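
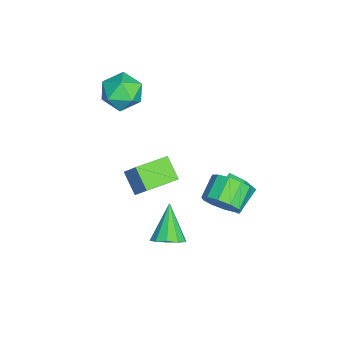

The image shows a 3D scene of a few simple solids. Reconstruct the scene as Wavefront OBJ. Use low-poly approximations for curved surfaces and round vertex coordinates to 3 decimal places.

v 0.532 2.047 -4.154
v -0.653 2.81 -3.316
v 1.053 2.853 -4.151
v -0.132 3.616 -3.313
v 1.332 1.524 -2.547
v 0.147 2.287 -1.709
v 1.853 2.33 -2.544
v 0.668 3.093 -1.706
v -0.352 -2.972 -2.694
v 0.327 -2.305 -1.471
v -1.489 -1.509 -2.861
v -0.81 -0.842 -1.637
v 0.59 -2.338 -3.563
v 1.269 -1.671 -2.339
v -0.547 -0.875 -3.729
v 0.132 -0.208 -2.506
v 3.085 -0.475 -4.434
v 3.591 0.063 -3.902
v 1.575 -0.525 -2.946
v 3.265 0.391 -4.222
v 2.871 0.389 -4.622
v 2.558 0.056 -4.951
v 2.447 -0.479 -5.082
v 2.579 -1.013 -4.965
v 2.905 -1.342 -4.645
v 3.299 -1.339 -4.245
v 3.612 -1.007 -3.916
v 3.724 -0.471 -3.785
v 3.782 2.109 -0.249
v 4.342 2.578 0.448
v 3.218 3.001 1.066
v 2.658 2.531 0.369
v 4.237 2.981 -0.017
v 3.113 3.403 0.6
v 3.958 3.05 -0.572
v 2.834 3.472 0.046
v 3.612 2.759 -1.003
v 2.488 3.182 -0.385
v 3.331 2.221 -1.146
v 2.207 2.643 -0.528
v 3.222 1.639 -0.946
v 2.098 2.062 -0.328
v 3.327 1.237 -0.48
v 2.203 1.659 0.137
v 3.606 1.168 0.074
v 2.482 1.59 0.692
v 3.952 1.458 0.505
v 2.828 1.881 1.123
v 4.233 1.997 0.648
v 3.109 2.419 1.266
v -2.157 -2.272 1.389
v -1.375 -2.609 2.232
v -3.225 -3.851 1.748
v -2.443 -4.188 2.591
v -3.134 -3.225 2.767
v -2.474 -2.249 2.544
v -2.126 -4.211 1.436
v -1.466 -3.235 1.213
v -1.355 -3.808 2.261
v -1.979 -3.198 3.083
v -2.621 -3.262 0.897
v -3.245 -2.652 1.719
f 2 4 1
f 5 2 1
f 1 4 3
f 3 5 1
f 2 8 4
f 6 2 5
f 6 8 2
f 4 8 3
f 7 5 3
f 3 8 7
f 7 6 5
f 8 6 7
f 10 12 9
f 13 10 9
f 9 12 11
f 11 13 9
f 10 16 12
f 14 10 13
f 14 16 10
f 12 16 11
f 15 13 11
f 11 16 15
f 15 14 13
f 16 14 15
f 18 17 20
f 18 20 19
f 20 17 21
f 20 21 19
f 21 17 22
f 21 22 19
f 22 17 23
f 22 23 19
f 23 17 24
f 23 24 19
f 24 17 25
f 24 25 19
f 25 17 26
f 25 26 19
f 26 17 27
f 26 27 19
f 27 17 28
f 27 28 19
f 28 17 18
f 28 18 19
f 30 29 33
f 30 33 31
f 31 33 34
f 31 34 32
f 33 29 35
f 33 35 34
f 34 35 36
f 34 36 32
f 35 29 37
f 35 37 36
f 36 37 38
f 36 38 32
f 37 29 39
f 37 39 38
f 38 39 40
f 38 40 32
f 39 29 41
f 39 41 40
f 40 41 42
f 40 42 32
f 41 29 43
f 41 43 42
f 42 43 44
f 42 44 32
f 43 29 45
f 43 45 44
f 44 45 46
f 44 46 32
f 45 29 47
f 45 47 46
f 46 47 48
f 46 48 32
f 47 29 49
f 47 49 48
f 48 49 50
f 48 50 32
f 49 29 30
f 49 30 50
f 50 30 31
f 50 31 32
f 51 62 56
f 51 56 52
f 51 52 58
f 51 58 61
f 51 61 62
f 52 56 60
f 56 62 55
f 62 61 53
f 61 58 57
f 58 52 59
f 54 60 55
f 54 55 53
f 54 53 57
f 54 57 59
f 54 59 60
f 55 60 56
f 53 55 62
f 57 53 61
f 59 57 58
f 60 59 52



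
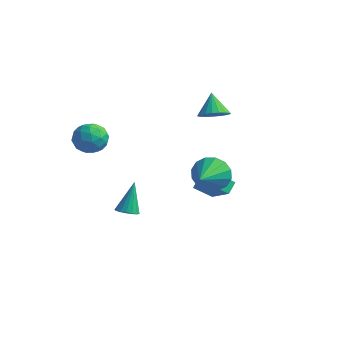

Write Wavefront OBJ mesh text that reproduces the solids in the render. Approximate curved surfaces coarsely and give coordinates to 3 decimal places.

v 1.005 0.922 -2.672
v 0.205 0.367 -2.006
v 0.938 1.58 -2.204
v 0.138 1.024 -1.538
v 2.502 0.216 -1.462
v 1.702 -0.34 -0.796
v 2.435 0.873 -0.994
v 1.635 0.318 -0.328
v 2.574 -1.439 0.899
v 3.06 -0.96 1.697
v 3.106 -3.181 1.621
v 2.551 -1.043 1.871
v 2.049 -1.232 1.784
v 1.688 -1.476 1.46
v 1.564 -1.711 0.986
v 1.711 -1.872 0.488
v 2.089 -1.918 0.1
v 2.597 -1.835 -0.073
v 3.1 -1.646 0.013
v 3.461 -1.401 0.337
v 3.585 -1.167 0.812
v 3.438 -1.005 1.31
v -4.797 -2.597 2.179
v -4.096 -1.887 2.237
v -3.884 -3.413 1.123
v -3.183 -2.703 1.181
v -3.357 -3.299 1.964
v -3.921 -2.795 2.616
v -4.059 -2.505 0.744
v -4.623 -2.001 1.396
v -3.64 -1.831 1.35
v -3.206 -2.322 2.104
v -4.774 -2.978 1.256
v -4.34 -3.469 2.01
v -4.526 -2.17 2.3
v -3.454 -3.13 1.06
v -3.556 -3.48 1.52
v -3.144 -3.063 1.554
v -4.424 -2.704 2.524
v -4.012 -2.287 2.558
v -3.577 -3.117 2.397
v -3.968 -3.013 0.802
v -3.556 -2.596 0.836
v -4.836 -2.237 1.806
v -4.424 -1.82 1.84
v -4.403 -2.183 0.963
v -3.846 -1.72 1.813
v -3.31 -2.2 1.193
v -3.825 -2.084 0.935
v -4.156 -1.787 1.319
v -3.591 -2.009 2.256
v -3.055 -2.488 1.636
v -3.157 -2.838 2.096
v -3.489 -2.542 2.48
v -3.323 -1.976 1.735
v -4.925 -2.812 1.724
v -4.389 -3.291 1.104
v -4.491 -2.758 0.88
v -4.823 -2.462 1.264
v -4.67 -3.1 2.167
v -4.134 -3.58 1.547
v -3.824 -3.513 2.041
v -4.155 -3.216 2.425
v -4.657 -3.324 1.625
v -2.678 -1.42 -4.005
v -2.023 -1.442 -3.922
v -2.862 -0.52 -2.295
v -2.072 -1.168 -4.072
v -2.259 -0.951 -4.206
v -2.542 -0.842 -4.294
v -2.856 -0.865 -4.315
v -3.129 -1.015 -4.266
v -3.299 -1.258 -4.157
v -3.327 -1.538 -4.012
v -3.206 -1.79 -3.866
v -2.964 -1.958 -3.752
v -2.656 -2.002 -3.696
v -2.354 -1.913 -3.71
v -2.125 -1.711 -3.792
v -0.369 2.996 1.937
v 0.376 2.937 2.383
v -0.991 3.644 3.063
v 0.412 3.258 2.219
v 0.313 3.533 2.006
v 0.096 3.715 1.781
v -0.201 3.773 1.583
v -0.528 3.697 1.446
v -0.826 3.499 1.395
v -1.046 3.215 1.437
v -1.149 2.893 1.565
v -1.116 2.589 1.758
v -0.955 2.355 1.982
v -0.692 2.232 2.198
v -0.373 2.241 2.369
v -0.054 2.381 2.465
v 0.211 2.627 2.47
f 2 4 1
f 5 2 1
f 1 4 3
f 3 5 1
f 2 8 4
f 6 2 5
f 6 8 2
f 4 8 3
f 7 5 3
f 3 8 7
f 7 6 5
f 8 6 7
f 10 9 12
f 10 12 11
f 12 9 13
f 12 13 11
f 13 9 14
f 13 14 11
f 14 9 15
f 14 15 11
f 15 9 16
f 15 16 11
f 16 9 17
f 16 17 11
f 17 9 18
f 17 18 11
f 18 9 19
f 18 19 11
f 19 9 20
f 19 20 11
f 20 9 21
f 20 21 11
f 21 9 22
f 21 22 11
f 22 9 10
f 22 10 11
f 23 60 39
f 60 34 63
f 39 63 28
f 60 63 39
f 23 39 35
f 39 28 40
f 35 40 24
f 39 40 35
f 23 35 44
f 35 24 45
f 44 45 30
f 35 45 44
f 23 44 56
f 44 30 59
f 56 59 33
f 44 59 56
f 23 56 60
f 56 33 64
f 60 64 34
f 56 64 60
f 24 40 51
f 40 28 54
f 51 54 32
f 40 54 51
f 28 63 41
f 63 34 62
f 41 62 27
f 63 62 41
f 34 64 61
f 64 33 57
f 61 57 25
f 64 57 61
f 33 59 58
f 59 30 46
f 58 46 29
f 59 46 58
f 30 45 50
f 45 24 47
f 50 47 31
f 45 47 50
f 26 52 38
f 52 32 53
f 38 53 27
f 52 53 38
f 26 38 36
f 38 27 37
f 36 37 25
f 38 37 36
f 26 36 43
f 36 25 42
f 43 42 29
f 36 42 43
f 26 43 48
f 43 29 49
f 48 49 31
f 43 49 48
f 26 48 52
f 48 31 55
f 52 55 32
f 48 55 52
f 27 53 41
f 53 32 54
f 41 54 28
f 53 54 41
f 25 37 61
f 37 27 62
f 61 62 34
f 37 62 61
f 29 42 58
f 42 25 57
f 58 57 33
f 42 57 58
f 31 49 50
f 49 29 46
f 50 46 30
f 49 46 50
f 32 55 51
f 55 31 47
f 51 47 24
f 55 47 51
f 66 65 68
f 66 68 67
f 68 65 69
f 68 69 67
f 69 65 70
f 69 70 67
f 70 65 71
f 70 71 67
f 71 65 72
f 71 72 67
f 72 65 73
f 72 73 67
f 73 65 74
f 73 74 67
f 74 65 75
f 74 75 67
f 75 65 76
f 75 76 67
f 76 65 77
f 76 77 67
f 77 65 78
f 77 78 67
f 78 65 79
f 78 79 67
f 79 65 66
f 79 66 67
f 81 80 83
f 81 83 82
f 83 80 84
f 83 84 82
f 84 80 85
f 84 85 82
f 85 80 86
f 85 86 82
f 86 80 87
f 86 87 82
f 87 80 88
f 87 88 82
f 88 80 89
f 88 89 82
f 89 80 90
f 89 90 82
f 90 80 91
f 90 91 82
f 91 80 92
f 91 92 82
f 92 80 93
f 92 93 82
f 93 80 94
f 93 94 82
f 94 80 95
f 94 95 82
f 95 80 96
f 95 96 82
f 96 80 81
f 96 81 82



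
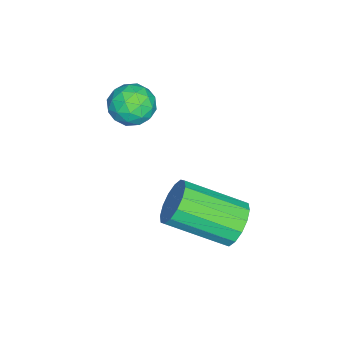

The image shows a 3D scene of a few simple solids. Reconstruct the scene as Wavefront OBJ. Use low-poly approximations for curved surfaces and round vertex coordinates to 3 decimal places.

v 1.519 -1.612 4.429
v 2.217 -1.971 4.158
v 0.803 -2.349 3.562
v 1.501 -2.708 3.291
v 1.222 -2.869 4.056
v 1.664 -2.414 4.592
v 1.356 -1.906 3.128
v 1.798 -1.451 3.664
v 2.116 -2.153 3.353
v 2.033 -2.748 3.927
v 0.987 -1.572 3.793
v 0.904 -2.167 4.367
v 1.931 -1.727 4.369
v 1.089 -2.593 3.351
v 0.925 -2.688 3.801
v 1.335 -2.899 3.641
v 1.606 -1.987 4.625
v 2.016 -2.198 4.465
v 1.431 -2.726 4.406
v 1.004 -2.122 3.255
v 1.414 -2.333 3.095
v 1.685 -1.421 4.079
v 2.095 -1.632 3.919
v 1.589 -1.594 3.314
v 2.282 -2.045 3.737
v 1.861 -2.478 3.228
v 1.776 -2.007 3.132
v 2.036 -1.739 3.447
v 2.233 -2.395 4.074
v 1.812 -2.828 3.565
v 1.648 -2.922 4.015
v 1.908 -2.655 4.33
v 2.174 -2.501 3.602
v 1.208 -1.492 4.155
v 0.787 -1.925 3.646
v 1.112 -1.665 3.39
v 1.372 -1.398 3.705
v 1.159 -1.842 4.492
v 0.738 -2.275 3.983
v 0.984 -2.581 4.273
v 1.244 -2.313 4.588
v 0.846 -1.819 4.118
v 3.483 1.806 0.854
v 4.136 2.149 1.257
v 4.529 0.237 2.248
v 3.877 -0.106 1.846
v 3.795 2.215 1.519
v 4.189 0.302 2.51
v 3.37 2.171 1.603
v 3.764 0.258 2.594
v 2.976 2.029 1.486
v 3.37 0.116 2.477
v 2.718 1.828 1.2
v 3.112 -0.085 2.191
v 2.664 1.621 0.821
v 3.058 -0.292 1.813
v 2.831 1.463 0.452
v 3.224 -0.449 1.443
v 3.171 1.398 0.19
v 3.565 -0.515 1.181
v 3.596 1.442 0.106
v 3.99 -0.471 1.097
v 3.99 1.584 0.223
v 4.384 -0.329 1.214
v 4.248 1.785 0.509
v 4.642 -0.128 1.5
v 4.302 1.992 0.887
v 4.696 0.079 1.879
f 1 38 17
f 38 12 41
f 17 41 6
f 38 41 17
f 1 17 13
f 17 6 18
f 13 18 2
f 17 18 13
f 1 13 22
f 13 2 23
f 22 23 8
f 13 23 22
f 1 22 34
f 22 8 37
f 34 37 11
f 22 37 34
f 1 34 38
f 34 11 42
f 38 42 12
f 34 42 38
f 2 18 29
f 18 6 32
f 29 32 10
f 18 32 29
f 6 41 19
f 41 12 40
f 19 40 5
f 41 40 19
f 12 42 39
f 42 11 35
f 39 35 3
f 42 35 39
f 11 37 36
f 37 8 24
f 36 24 7
f 37 24 36
f 8 23 28
f 23 2 25
f 28 25 9
f 23 25 28
f 4 30 16
f 30 10 31
f 16 31 5
f 30 31 16
f 4 16 14
f 16 5 15
f 14 15 3
f 16 15 14
f 4 14 21
f 14 3 20
f 21 20 7
f 14 20 21
f 4 21 26
f 21 7 27
f 26 27 9
f 21 27 26
f 4 26 30
f 26 9 33
f 30 33 10
f 26 33 30
f 5 31 19
f 31 10 32
f 19 32 6
f 31 32 19
f 3 15 39
f 15 5 40
f 39 40 12
f 15 40 39
f 7 20 36
f 20 3 35
f 36 35 11
f 20 35 36
f 9 27 28
f 27 7 24
f 28 24 8
f 27 24 28
f 10 33 29
f 33 9 25
f 29 25 2
f 33 25 29
f 44 43 47
f 44 47 45
f 45 47 48
f 45 48 46
f 47 43 49
f 47 49 48
f 48 49 50
f 48 50 46
f 49 43 51
f 49 51 50
f 50 51 52
f 50 52 46
f 51 43 53
f 51 53 52
f 52 53 54
f 52 54 46
f 53 43 55
f 53 55 54
f 54 55 56
f 54 56 46
f 55 43 57
f 55 57 56
f 56 57 58
f 56 58 46
f 57 43 59
f 57 59 58
f 58 59 60
f 58 60 46
f 59 43 61
f 59 61 60
f 60 61 62
f 60 62 46
f 61 43 63
f 61 63 62
f 62 63 64
f 62 64 46
f 63 43 65
f 63 65 64
f 64 65 66
f 64 66 46
f 65 43 67
f 65 67 66
f 66 67 68
f 66 68 46
f 67 43 44
f 67 44 68
f 68 44 45
f 68 45 46



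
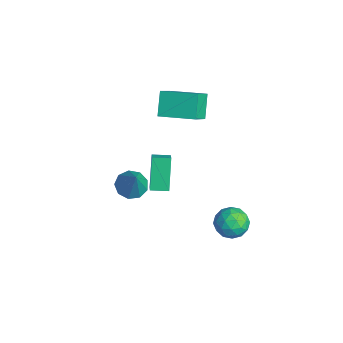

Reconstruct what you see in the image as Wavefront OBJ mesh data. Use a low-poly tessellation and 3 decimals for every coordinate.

v 2.382 1.599 -1.041
v 2.927 1.623 -0.307
v 2.733 0.177 -1.253
v 3.278 0.201 -0.519
v 2.37 0.257 -0.417
v 2.154 1.136 -0.286
v 3.506 0.664 -1.274
v 3.29 1.543 -1.143
v 3.622 1.046 -0.451
v 2.92 0.794 0.079
v 2.74 1.006 -1.639
v 2.038 0.754 -1.109
v 2.624 1.736 -0.655
v 3.036 0.064 -0.905
v 2.503 0.097 -0.845
v 2.823 0.111 -0.413
v 2.169 1.449 -0.643
v 2.49 1.464 -0.211
v 2.162 0.66 -0.277
v 3.17 0.336 -1.349
v 3.491 0.351 -0.917
v 2.837 1.689 -1.147
v 3.157 1.703 -0.715
v 3.498 1.14 -1.283
v 3.353 1.411 -0.308
v 3.559 0.575 -0.433
v 3.693 0.847 -0.877
v 3.566 1.364 -0.8
v 2.94 1.263 0.003
v 3.146 0.427 -0.122
v 2.612 0.459 -0.062
v 2.485 0.976 0.015
v 3.348 0.923 -0.082
v 2.514 1.373 -1.438
v 2.72 0.537 -1.563
v 3.175 0.824 -1.575
v 3.048 1.341 -1.498
v 2.101 1.225 -1.127
v 2.307 0.389 -1.252
v 2.094 0.436 -0.76
v 1.967 0.953 -0.683
v 2.312 0.877 -1.478
v -3.084 -0.914 -0.377
v -2.436 -1.137 0.092
v -2.742 -0.04 -0.433
v -2.095 -0.263 0.036
v -2.105 -1.397 -1.956
v -1.458 -1.62 -1.487
v -1.764 -0.523 -2.012
v -1.116 -0.746 -1.543
v -1.287 -2.627 -0.471
v -0.588 -2.454 -0.884
v -0.333 -2.713 1.111
v -0.834 -1.973 -0.709
v -1.292 -1.798 -0.423
v -1.748 -2.011 -0.159
v -1.988 -2.511 -0.042
v -1.901 -3.066 -0.125
v -1.526 -3.415 -0.37
v -1.04 -3.395 -0.663
v -0.669 -3.016 -0.865
v -3.448 0.058 2.1
v -2.675 -0.743 3.061
v -4.308 0.516 3.174
v -3.535 -0.285 4.134
v -2.265 1.565 2.406
v -1.492 0.764 3.366
v -3.125 2.023 3.479
v -2.352 1.222 4.44
f 1 38 17
f 38 12 41
f 17 41 6
f 38 41 17
f 1 17 13
f 17 6 18
f 13 18 2
f 17 18 13
f 1 13 22
f 13 2 23
f 22 23 8
f 13 23 22
f 1 22 34
f 22 8 37
f 34 37 11
f 22 37 34
f 1 34 38
f 34 11 42
f 38 42 12
f 34 42 38
f 2 18 29
f 18 6 32
f 29 32 10
f 18 32 29
f 6 41 19
f 41 12 40
f 19 40 5
f 41 40 19
f 12 42 39
f 42 11 35
f 39 35 3
f 42 35 39
f 11 37 36
f 37 8 24
f 36 24 7
f 37 24 36
f 8 23 28
f 23 2 25
f 28 25 9
f 23 25 28
f 4 30 16
f 30 10 31
f 16 31 5
f 30 31 16
f 4 16 14
f 16 5 15
f 14 15 3
f 16 15 14
f 4 14 21
f 14 3 20
f 21 20 7
f 14 20 21
f 4 21 26
f 21 7 27
f 26 27 9
f 21 27 26
f 4 26 30
f 26 9 33
f 30 33 10
f 26 33 30
f 5 31 19
f 31 10 32
f 19 32 6
f 31 32 19
f 3 15 39
f 15 5 40
f 39 40 12
f 15 40 39
f 7 20 36
f 20 3 35
f 36 35 11
f 20 35 36
f 9 27 28
f 27 7 24
f 28 24 8
f 27 24 28
f 10 33 29
f 33 9 25
f 29 25 2
f 33 25 29
f 44 46 43
f 47 44 43
f 43 46 45
f 45 47 43
f 44 50 46
f 48 44 47
f 48 50 44
f 46 50 45
f 49 47 45
f 45 50 49
f 49 48 47
f 50 48 49
f 52 51 54
f 52 54 53
f 54 51 55
f 54 55 53
f 55 51 56
f 55 56 53
f 56 51 57
f 56 57 53
f 57 51 58
f 57 58 53
f 58 51 59
f 58 59 53
f 59 51 60
f 59 60 53
f 60 51 61
f 60 61 53
f 61 51 52
f 61 52 53
f 63 65 62
f 66 63 62
f 62 65 64
f 64 66 62
f 63 69 65
f 67 63 66
f 67 69 63
f 65 69 64
f 68 66 64
f 64 69 68
f 68 67 66
f 69 67 68



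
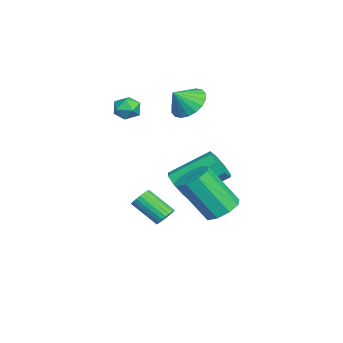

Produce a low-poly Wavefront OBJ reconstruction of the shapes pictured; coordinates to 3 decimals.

v -1.127 -3.026 3.098
v -0.718 -2.536 2.964
v -0.682 -3.604 2.336
v -0.273 -3.114 2.202
v -0.217 -3.442 2.763
v -0.492 -3.085 3.234
v -0.908 -3.055 2.066
v -1.183 -2.698 2.537
v -0.583 -2.554 2.327
v -0.156 -2.793 2.757
v -1.244 -3.347 2.543
v -0.817 -3.586 2.973
v -0.892 -1.02 -1.755
v -0.516 -0.575 -2.304
v -0.852 1.125 -1.153
v -1.228 0.68 -0.605
v -1.118 -0.621 -2.411
v -1.453 1.079 -1.26
v -1.587 -0.901 -2.134
v -1.922 0.799 -0.984
v -1.649 -1.25 -1.636
v -1.984 0.449 -0.485
v -1.268 -1.465 -1.207
v -1.604 0.235 -0.056
v -0.667 -1.419 -1.1
v -1.002 0.281 0.051
v -0.198 -1.139 -1.376
v -0.533 0.561 -0.226
v -0.136 -0.789 -1.875
v -0.471 0.91 -0.724
v 3.258 1.037 -1.006
v 4.052 0.901 -1.091
v 4.036 -0.292 0.661
v 3.242 -0.157 0.746
v 3.969 1.354 -0.783
v 3.953 0.161 0.969
v 3.553 1.659 -0.579
v 3.537 0.465 1.173
v 3 1.672 -0.575
v 2.983 0.479 1.177
v 2.567 1.388 -0.773
v 2.55 0.195 0.979
v 2.457 0.94 -1.079
v 2.441 -0.254 0.672
v 2.723 0.537 -1.352
v 2.706 -0.657 0.4
v 3.239 0.368 -1.462
v 3.222 -0.826 0.29
v 3.764 0.512 -1.359
v 3.747 -0.682 0.393
v -1.808 -0.673 2.577
v -1.006 -0.298 2.416
v -1.372 -1.287 3.323
v -1.16 -0.061 2.701
v -1.442 0.054 2.96
v -1.797 0.025 3.144
v -2.154 -0.142 3.215
v -2.443 -0.414 3.16
v -2.605 -0.738 2.989
v -2.61 -1.049 2.737
v -2.456 -1.286 2.453
v -2.174 -1.401 2.193
v -1.819 -1.372 2.009
v -1.462 -1.205 1.938
v -1.174 -0.933 1.993
v -1.011 -0.609 2.164
v 0.714 -1.382 -2.808
v 1.167 -1.612 -2.857
v 0.719 -2.687 -1.96
v 0.266 -2.458 -1.912
v 1.199 -1.486 -2.69
v 0.751 -2.561 -1.793
v 1.148 -1.342 -2.543
v 0.7 -2.417 -1.646
v 1.021 -1.205 -2.442
v 0.573 -2.28 -1.545
v 0.841 -1.099 -2.404
v 0.393 -2.174 -1.508
v 0.64 -1.041 -2.437
v 0.192 -2.116 -1.54
v 0.451 -1.043 -2.533
v 0.003 -2.118 -1.636
v 0.308 -1.104 -2.677
v -0.14 -2.179 -1.78
v 0.234 -1.212 -2.844
v -0.213 -2.287 -1.947
v 0.244 -1.35 -3.005
v -0.204 -2.426 -2.108
v 0.335 -1.494 -3.131
v -0.113 -2.569 -2.234
v 0.492 -1.618 -3.202
v 0.044 -2.694 -2.305
v 0.687 -1.702 -3.205
v 0.239 -2.777 -2.308
v 0.886 -1.73 -3.139
v 0.438 -2.805 -2.242
v 1.056 -1.698 -3.016
v 0.608 -2.773 -2.119
f 1 12 6
f 1 6 2
f 1 2 8
f 1 8 11
f 1 11 12
f 2 6 10
f 6 12 5
f 12 11 3
f 11 8 7
f 8 2 9
f 4 10 5
f 4 5 3
f 4 3 7
f 4 7 9
f 4 9 10
f 5 10 6
f 3 5 12
f 7 3 11
f 9 7 8
f 10 9 2
f 14 13 17
f 14 17 15
f 15 17 18
f 15 18 16
f 17 13 19
f 17 19 18
f 18 19 20
f 18 20 16
f 19 13 21
f 19 21 20
f 20 21 22
f 20 22 16
f 21 13 23
f 21 23 22
f 22 23 24
f 22 24 16
f 23 13 25
f 23 25 24
f 24 25 26
f 24 26 16
f 25 13 27
f 25 27 26
f 26 27 28
f 26 28 16
f 27 13 29
f 27 29 28
f 28 29 30
f 28 30 16
f 29 13 14
f 29 14 30
f 30 14 15
f 30 15 16
f 32 31 35
f 32 35 33
f 33 35 36
f 33 36 34
f 35 31 37
f 35 37 36
f 36 37 38
f 36 38 34
f 37 31 39
f 37 39 38
f 38 39 40
f 38 40 34
f 39 31 41
f 39 41 40
f 40 41 42
f 40 42 34
f 41 31 43
f 41 43 42
f 42 43 44
f 42 44 34
f 43 31 45
f 43 45 44
f 44 45 46
f 44 46 34
f 45 31 47
f 45 47 46
f 46 47 48
f 46 48 34
f 47 31 49
f 47 49 48
f 48 49 50
f 48 50 34
f 49 31 32
f 49 32 50
f 50 32 33
f 50 33 34
f 52 51 54
f 52 54 53
f 54 51 55
f 54 55 53
f 55 51 56
f 55 56 53
f 56 51 57
f 56 57 53
f 57 51 58
f 57 58 53
f 58 51 59
f 58 59 53
f 59 51 60
f 59 60 53
f 60 51 61
f 60 61 53
f 61 51 62
f 61 62 53
f 62 51 63
f 62 63 53
f 63 51 64
f 63 64 53
f 64 51 65
f 64 65 53
f 65 51 66
f 65 66 53
f 66 51 52
f 66 52 53
f 68 67 71
f 68 71 69
f 69 71 72
f 69 72 70
f 71 67 73
f 71 73 72
f 72 73 74
f 72 74 70
f 73 67 75
f 73 75 74
f 74 75 76
f 74 76 70
f 75 67 77
f 75 77 76
f 76 77 78
f 76 78 70
f 77 67 79
f 77 79 78
f 78 79 80
f 78 80 70
f 79 67 81
f 79 81 80
f 80 81 82
f 80 82 70
f 81 67 83
f 81 83 82
f 82 83 84
f 82 84 70
f 83 67 85
f 83 85 84
f 84 85 86
f 84 86 70
f 85 67 87
f 85 87 86
f 86 87 88
f 86 88 70
f 87 67 89
f 87 89 88
f 88 89 90
f 88 90 70
f 89 67 91
f 89 91 90
f 90 91 92
f 90 92 70
f 91 67 93
f 91 93 92
f 92 93 94
f 92 94 70
f 93 67 95
f 93 95 94
f 94 95 96
f 94 96 70
f 95 67 97
f 95 97 96
f 96 97 98
f 96 98 70
f 97 67 68
f 97 68 98
f 98 68 69
f 98 69 70



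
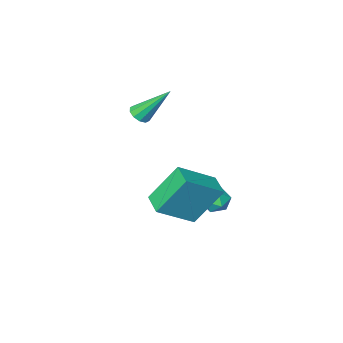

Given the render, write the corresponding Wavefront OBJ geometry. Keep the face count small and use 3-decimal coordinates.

v -0.948 -3.607 0.544
v -0.454 -3.608 0.847
v -1.972 -2.633 2.216
v -0.468 -3.303 0.66
v -0.666 -3.113 0.428
v -0.972 -3.113 0.241
v -1.268 -3.301 0.169
v -1.443 -3.606 0.24
v -1.428 -3.912 0.427
v -1.23 -4.101 0.659
v -0.924 -4.101 0.846
v -0.628 -3.913 0.918
v -3.534 0.056 -3.745
v -2.936 -0.048 -3.293
v -3.024 -0.672 -4.587
v -2.426 -0.776 -4.135
v -3.098 -1.07 -3.948
v -3.414 -0.62 -3.427
v -2.546 -0.1 -4.453
v -2.862 0.35 -3.932
v -2.326 -0.145 -3.73
v -2.667 -0.744 -3.418
v -3.293 0.024 -4.462
v -3.634 -0.575 -4.15
v -0.328 1.546 -2.403
v -1.456 2.078 -0.59
v -0.088 2.656 -2.579
v -1.216 3.188 -0.766
v 1.396 1.352 -1.274
v 0.268 1.884 0.539
v 1.636 2.462 -1.45
v 0.508 2.994 0.363
f 2 1 4
f 2 4 3
f 4 1 5
f 4 5 3
f 5 1 6
f 5 6 3
f 6 1 7
f 6 7 3
f 7 1 8
f 7 8 3
f 8 1 9
f 8 9 3
f 9 1 10
f 9 10 3
f 10 1 11
f 10 11 3
f 11 1 12
f 11 12 3
f 12 1 2
f 12 2 3
f 13 24 18
f 13 18 14
f 13 14 20
f 13 20 23
f 13 23 24
f 14 18 22
f 18 24 17
f 24 23 15
f 23 20 19
f 20 14 21
f 16 22 17
f 16 17 15
f 16 15 19
f 16 19 21
f 16 21 22
f 17 22 18
f 15 17 24
f 19 15 23
f 21 19 20
f 22 21 14
f 26 28 25
f 29 26 25
f 25 28 27
f 27 29 25
f 26 32 28
f 30 26 29
f 30 32 26
f 28 32 27
f 31 29 27
f 27 32 31
f 31 30 29
f 32 30 31



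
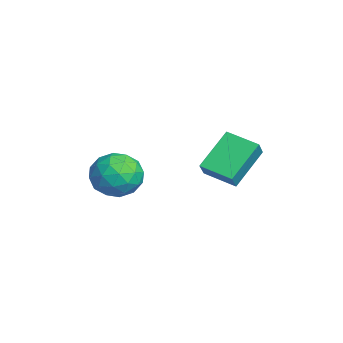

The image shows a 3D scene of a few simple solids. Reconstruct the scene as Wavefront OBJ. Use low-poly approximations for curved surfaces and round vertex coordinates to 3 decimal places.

v -0.95 0.776 -0.531
v -0.035 0.784 -0.013
v -0.465 -0.624 -1.367
v 0.45 -0.616 -0.849
v -0.442 -0.836 -0.337
v -0.742 0.03 0.179
v 0.242 0.13 -1.559
v -0.058 0.996 -1.043
v 0.702 0.384 -0.649
v 0.279 -0.213 0.107
v -0.779 0.373 -1.487
v -1.202 -0.224 -0.731
v -0.535 0.903 -0.199
v 0.035 -0.743 -1.181
v -0.49 -0.872 -0.881
v 0.048 -0.868 -0.576
v -0.95 0.46 -0.086
v -0.412 0.464 0.219
v -0.652 -0.488 0.028
v -0.088 -0.304 -1.599
v 0.45 -0.3 -1.294
v -0.548 1.028 -0.804
v -0.01 1.032 -0.499
v 0.152 0.648 -1.408
v 0.436 0.673 -0.268
v 0.721 -0.15 -0.759
v 0.598 0.289 -1.177
v 0.422 0.797 -0.873
v 0.187 0.322 0.176
v 0.472 -0.501 -0.315
v -0.052 -0.63 -0.014
v -0.228 -0.122 0.289
v 0.62 0.087 -0.197
v -0.972 0.661 -1.065
v -0.687 -0.162 -1.556
v -0.272 0.282 -1.669
v -0.448 0.79 -1.366
v -1.221 0.31 -0.621
v -0.936 -0.513 -1.112
v -0.922 -0.637 -0.507
v -1.098 -0.129 -0.203
v -1.12 0.073 -1.183
v 2.313 2.656 0.883
v 1.415 3.73 2.03
v 1.752 2.895 0.221
v 0.854 3.969 1.368
v 3.106 3.651 0.572
v 2.208 4.725 1.719
v 2.545 3.89 -0.09
v 1.647 4.964 1.057
f 1 38 17
f 38 12 41
f 17 41 6
f 38 41 17
f 1 17 13
f 17 6 18
f 13 18 2
f 17 18 13
f 1 13 22
f 13 2 23
f 22 23 8
f 13 23 22
f 1 22 34
f 22 8 37
f 34 37 11
f 22 37 34
f 1 34 38
f 34 11 42
f 38 42 12
f 34 42 38
f 2 18 29
f 18 6 32
f 29 32 10
f 18 32 29
f 6 41 19
f 41 12 40
f 19 40 5
f 41 40 19
f 12 42 39
f 42 11 35
f 39 35 3
f 42 35 39
f 11 37 36
f 37 8 24
f 36 24 7
f 37 24 36
f 8 23 28
f 23 2 25
f 28 25 9
f 23 25 28
f 4 30 16
f 30 10 31
f 16 31 5
f 30 31 16
f 4 16 14
f 16 5 15
f 14 15 3
f 16 15 14
f 4 14 21
f 14 3 20
f 21 20 7
f 14 20 21
f 4 21 26
f 21 7 27
f 26 27 9
f 21 27 26
f 4 26 30
f 26 9 33
f 30 33 10
f 26 33 30
f 5 31 19
f 31 10 32
f 19 32 6
f 31 32 19
f 3 15 39
f 15 5 40
f 39 40 12
f 15 40 39
f 7 20 36
f 20 3 35
f 36 35 11
f 20 35 36
f 9 27 28
f 27 7 24
f 28 24 8
f 27 24 28
f 10 33 29
f 33 9 25
f 29 25 2
f 33 25 29
f 44 46 43
f 47 44 43
f 43 46 45
f 45 47 43
f 44 50 46
f 48 44 47
f 48 50 44
f 46 50 45
f 49 47 45
f 45 50 49
f 49 48 47
f 50 48 49



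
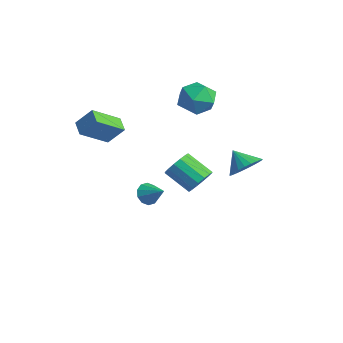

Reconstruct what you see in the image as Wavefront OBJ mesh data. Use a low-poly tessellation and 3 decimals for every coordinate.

v -1.56 2.981 3.85
v -0.589 2.228 3.619
v -2.831 1.432 3.561
v -1.86 0.679 3.33
v -2.047 1.121 4.485
v -1.261 2.079 4.664
v -2.159 1.581 2.516
v -1.373 2.539 2.695
v -0.959 1.362 2.795
v -0.889 1.078 4.011
v -2.531 2.582 3.169
v -2.461 2.298 4.385
v -3.754 -4.598 2.529
v -3.139 -3.885 3.592
v -3.77 -2.874 1.383
v -3.155 -2.161 2.446
v -2.825 -4.839 2.154
v -2.21 -4.126 3.217
v -2.841 -3.115 1.008
v -2.226 -2.402 2.071
v 4.415 1.082 1.427
v 5.139 0.912 2.125
v 3.485 0.838 2.333
v 5.079 1.303 2.169
v 4.918 1.66 2.1
v 4.681 1.929 1.929
v 4.403 2.07 1.681
v 4.126 2.06 1.395
v 3.894 1.901 1.114
v 3.741 1.617 0.88
v 3.69 1.252 0.73
v 3.75 0.861 0.686
v 3.911 0.504 0.755
v 4.148 0.235 0.926
v 4.427 0.094 1.174
v 4.703 0.104 1.46
v 4.935 0.263 1.741
v 5.088 0.547 1.975
v -0.876 1.595 -2.588
v -0.394 0.777 -2.555
v -1.743 0.027 -1.499
v -2.224 0.845 -1.532
v -0.234 1.034 -2.168
v -1.583 0.284 -1.111
v -0.246 1.442 -1.893
v -1.595 0.692 -0.837
v -0.427 1.891 -1.805
v -1.775 1.141 -0.749
v -0.728 2.261 -1.927
v -2.076 1.51 -0.87
v -1.068 2.452 -2.225
v -2.417 1.701 -1.169
v -1.357 2.413 -2.621
v -2.706 1.663 -1.565
v -1.517 2.156 -3.009
v -2.866 1.406 -1.952
v -1.505 1.748 -3.283
v -2.854 0.998 -2.227
v -1.325 1.299 -3.371
v -2.673 0.549 -2.315
v -1.024 0.93 -3.25
v -2.372 0.179 -2.193
v -0.683 0.739 -2.951
v -2.032 -0.012 -1.895
v -2.477 -0.852 -3.631
v -2.032 -1.078 -4.23
v -1.303 -0.508 -2.889
v -2.133 -0.61 -4.287
v -2.365 -0.234 -4.094
v -2.64 -0.095 -3.723
v -2.853 -0.244 -3.317
v -2.922 -0.626 -3.031
v -2.821 -1.094 -2.974
v -2.589 -1.469 -3.167
v -2.314 -1.609 -3.538
v -2.101 -1.459 -3.944
f 1 12 6
f 1 6 2
f 1 2 8
f 1 8 11
f 1 11 12
f 2 6 10
f 6 12 5
f 12 11 3
f 11 8 7
f 8 2 9
f 4 10 5
f 4 5 3
f 4 3 7
f 4 7 9
f 4 9 10
f 5 10 6
f 3 5 12
f 7 3 11
f 9 7 8
f 10 9 2
f 14 16 13
f 17 14 13
f 13 16 15
f 15 17 13
f 14 20 16
f 18 14 17
f 18 20 14
f 16 20 15
f 19 17 15
f 15 20 19
f 19 18 17
f 20 18 19
f 22 21 24
f 22 24 23
f 24 21 25
f 24 25 23
f 25 21 26
f 25 26 23
f 26 21 27
f 26 27 23
f 27 21 28
f 27 28 23
f 28 21 29
f 28 29 23
f 29 21 30
f 29 30 23
f 30 21 31
f 30 31 23
f 31 21 32
f 31 32 23
f 32 21 33
f 32 33 23
f 33 21 34
f 33 34 23
f 34 21 35
f 34 35 23
f 35 21 36
f 35 36 23
f 36 21 37
f 36 37 23
f 37 21 38
f 37 38 23
f 38 21 22
f 38 22 23
f 40 39 43
f 40 43 41
f 41 43 44
f 41 44 42
f 43 39 45
f 43 45 44
f 44 45 46
f 44 46 42
f 45 39 47
f 45 47 46
f 46 47 48
f 46 48 42
f 47 39 49
f 47 49 48
f 48 49 50
f 48 50 42
f 49 39 51
f 49 51 50
f 50 51 52
f 50 52 42
f 51 39 53
f 51 53 52
f 52 53 54
f 52 54 42
f 53 39 55
f 53 55 54
f 54 55 56
f 54 56 42
f 55 39 57
f 55 57 56
f 56 57 58
f 56 58 42
f 57 39 59
f 57 59 58
f 58 59 60
f 58 60 42
f 59 39 61
f 59 61 60
f 60 61 62
f 60 62 42
f 61 39 63
f 61 63 62
f 62 63 64
f 62 64 42
f 63 39 40
f 63 40 64
f 64 40 41
f 64 41 42
f 66 65 68
f 66 68 67
f 68 65 69
f 68 69 67
f 69 65 70
f 69 70 67
f 70 65 71
f 70 71 67
f 71 65 72
f 71 72 67
f 72 65 73
f 72 73 67
f 73 65 74
f 73 74 67
f 74 65 75
f 74 75 67
f 75 65 76
f 75 76 67
f 76 65 66
f 76 66 67



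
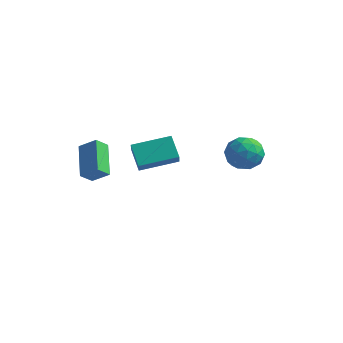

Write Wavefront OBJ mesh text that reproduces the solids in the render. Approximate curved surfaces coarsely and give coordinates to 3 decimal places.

v 2.57 1.574 -0.68
v 3.131 2.169 -1.358
v 4.029 0.971 -0.002
v 4.59 1.566 -0.68
v 4.033 2.028 0.098
v 3.132 2.401 -0.321
v 4.028 0.739 -1.039
v 3.127 1.112 -1.458
v 4.032 1.653 -1.579
v 4.035 2.45 -0.877
v 3.125 0.69 -0.483
v 3.128 1.487 0.219
v 2.722 1.925 -1.078
v 4.438 1.215 -0.282
v 4.111 1.487 0.175
v 4.44 1.837 -0.223
v 2.723 2.061 -0.469
v 3.052 2.411 -0.868
v 3.583 2.328 -0.012
v 4.108 0.729 -0.492
v 4.437 1.079 -0.891
v 2.72 1.303 -1.137
v 3.049 1.653 -1.535
v 3.577 0.812 -1.348
v 3.582 1.971 -1.607
v 4.439 1.616 -1.208
v 4.109 1.13 -1.419
v 3.579 1.35 -1.666
v 3.584 2.439 -1.194
v 4.441 2.085 -0.796
v 4.114 2.356 -0.339
v 3.584 2.576 -0.585
v 4.113 2.136 -1.324
v 2.719 1.055 -0.564
v 3.576 0.701 -0.166
v 3.576 0.564 -0.775
v 3.046 0.784 -1.021
v 2.721 1.524 -0.152
v 3.578 1.169 0.247
v 3.581 1.79 0.306
v 3.051 2.01 0.059
v 3.047 1.004 -0.036
v -3.163 -1.8 -0.669
v -3.485 -2.391 -0.071
v -2.267 -1.644 -0.034
v -2.588 -2.235 0.564
v -2.212 -3.305 -1.644
v -2.533 -3.896 -1.046
v -1.315 -3.149 -1.009
v -1.637 -3.74 -0.411
v -2.754 2.26 -4.282
v -2.438 1.657 -3.497
v -3.611 3.006 -3.365
v -3.294 2.402 -2.579
v -1.126 3.638 -3.881
v -0.809 3.034 -3.095
v -1.982 4.383 -2.963
v -1.666 3.78 -2.178
f 1 38 17
f 38 12 41
f 17 41 6
f 38 41 17
f 1 17 13
f 17 6 18
f 13 18 2
f 17 18 13
f 1 13 22
f 13 2 23
f 22 23 8
f 13 23 22
f 1 22 34
f 22 8 37
f 34 37 11
f 22 37 34
f 1 34 38
f 34 11 42
f 38 42 12
f 34 42 38
f 2 18 29
f 18 6 32
f 29 32 10
f 18 32 29
f 6 41 19
f 41 12 40
f 19 40 5
f 41 40 19
f 12 42 39
f 42 11 35
f 39 35 3
f 42 35 39
f 11 37 36
f 37 8 24
f 36 24 7
f 37 24 36
f 8 23 28
f 23 2 25
f 28 25 9
f 23 25 28
f 4 30 16
f 30 10 31
f 16 31 5
f 30 31 16
f 4 16 14
f 16 5 15
f 14 15 3
f 16 15 14
f 4 14 21
f 14 3 20
f 21 20 7
f 14 20 21
f 4 21 26
f 21 7 27
f 26 27 9
f 21 27 26
f 4 26 30
f 26 9 33
f 30 33 10
f 26 33 30
f 5 31 19
f 31 10 32
f 19 32 6
f 31 32 19
f 3 15 39
f 15 5 40
f 39 40 12
f 15 40 39
f 7 20 36
f 20 3 35
f 36 35 11
f 20 35 36
f 9 27 28
f 27 7 24
f 28 24 8
f 27 24 28
f 10 33 29
f 33 9 25
f 29 25 2
f 33 25 29
f 44 46 43
f 47 44 43
f 43 46 45
f 45 47 43
f 44 50 46
f 48 44 47
f 48 50 44
f 46 50 45
f 49 47 45
f 45 50 49
f 49 48 47
f 50 48 49
f 52 54 51
f 55 52 51
f 51 54 53
f 53 55 51
f 52 58 54
f 56 52 55
f 56 58 52
f 54 58 53
f 57 55 53
f 53 58 57
f 57 56 55
f 58 56 57



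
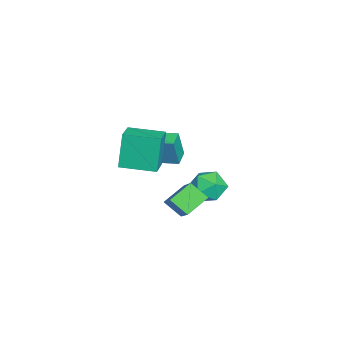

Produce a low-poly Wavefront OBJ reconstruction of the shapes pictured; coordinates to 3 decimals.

v 0.267 -0.146 1.261
v -0.23 -0.007 2.975
v 0.415 1.495 1.171
v -0.082 1.634 2.885
v 1.462 -0.234 1.615
v 0.965 -0.095 3.329
v 1.61 1.407 1.525
v 1.113 1.546 3.239
v -4.133 3.55 -2.418
v -3.788 4.109 -3.142
v -3.752 2.251 -3.238
v -3.407 2.81 -3.962
v -2.937 2.775 -3.105
v -3.173 3.577 -2.598
v -4.367 2.783 -3.782
v -4.603 3.585 -3.275
v -3.932 3.634 -3.985
v -3.048 3.63 -3.567
v -4.492 2.73 -2.813
v -3.608 2.726 -2.395
v -1.096 1.432 -2.4
v -1.832 2.261 -1.781
v -0.753 2.222 -3.051
v -1.489 3.051 -2.432
v 0.509 1.849 -1.048
v -0.227 2.678 -0.429
v 0.852 2.639 -1.699
v 0.116 3.468 -1.08
v -3.049 0.535 -0.473
v -2.848 0.305 0.955
v -2.706 2.186 -0.256
v -2.506 1.956 1.172
v -2.234 0.384 -0.612
v -2.034 0.154 0.816
v -1.892 2.035 -0.395
v -1.691 1.805 1.033
f 2 4 1
f 5 2 1
f 1 4 3
f 3 5 1
f 2 8 4
f 6 2 5
f 6 8 2
f 4 8 3
f 7 5 3
f 3 8 7
f 7 6 5
f 8 6 7
f 9 20 14
f 9 14 10
f 9 10 16
f 9 16 19
f 9 19 20
f 10 14 18
f 14 20 13
f 20 19 11
f 19 16 15
f 16 10 17
f 12 18 13
f 12 13 11
f 12 11 15
f 12 15 17
f 12 17 18
f 13 18 14
f 11 13 20
f 15 11 19
f 17 15 16
f 18 17 10
f 22 24 21
f 25 22 21
f 21 24 23
f 23 25 21
f 22 28 24
f 26 22 25
f 26 28 22
f 24 28 23
f 27 25 23
f 23 28 27
f 27 26 25
f 28 26 27
f 30 32 29
f 33 30 29
f 29 32 31
f 31 33 29
f 30 36 32
f 34 30 33
f 34 36 30
f 32 36 31
f 35 33 31
f 31 36 35
f 35 34 33
f 36 34 35



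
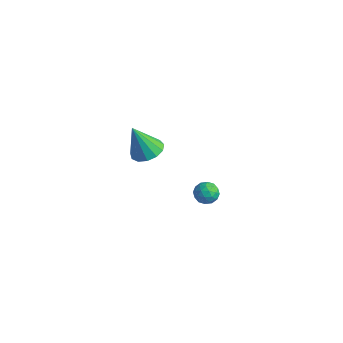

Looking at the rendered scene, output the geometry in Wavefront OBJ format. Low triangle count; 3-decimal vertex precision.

v 3.422 1.289 0.179
v 3.703 1.524 -0.435
v 3.857 0.236 -0.025
v 4.138 0.471 -0.639
v 4.4 0.702 -0.015
v 4.131 1.352 0.111
v 3.429 0.408 -0.571
v 3.16 1.058 -0.445
v 3.707 0.979 -0.899
v 4.307 1.161 -0.555
v 3.253 0.599 0.095
v 3.853 0.781 0.439
v 3.524 1.499 -0.11
v 4.036 0.261 -0.35
v 4.19 0.397 0.017
v 4.355 0.535 -0.344
v 3.776 1.398 0.211
v 3.941 1.536 -0.15
v 4.351 1.053 0.097
v 3.619 0.224 -0.31
v 3.784 0.362 -0.671
v 3.205 1.225 -0.116
v 3.37 1.363 -0.477
v 3.209 0.707 -0.557
v 3.692 1.317 -0.744
v 3.948 0.698 -0.863
v 3.531 0.661 -0.824
v 3.373 1.043 -0.75
v 4.044 1.424 -0.542
v 4.3 0.805 -0.661
v 4.454 0.94 -0.294
v 4.296 1.323 -0.22
v 4.047 1.104 -0.814
v 3.26 0.955 0.201
v 3.516 0.336 0.082
v 3.264 0.437 -0.24
v 3.106 0.82 -0.166
v 3.612 1.062 0.403
v 3.868 0.443 0.284
v 4.187 0.717 0.29
v 4.029 1.099 0.364
v 3.513 0.656 0.354
v -3.446 3.034 -2.826
v -2.962 3.835 -2.446
v -3.934 2.386 -0.834
v -3.502 3.997 -2.526
v -4.024 3.852 -2.701
v -4.362 3.448 -2.916
v -4.41 2.912 -3.102
v -4.151 2.415 -3.2
v -3.668 2.114 -3.179
v -3.115 2.105 -3.046
v -2.667 2.391 -2.843
v -2.466 2.881 -2.635
v -2.576 3.419 -2.487
f 1 38 17
f 38 12 41
f 17 41 6
f 38 41 17
f 1 17 13
f 17 6 18
f 13 18 2
f 17 18 13
f 1 13 22
f 13 2 23
f 22 23 8
f 13 23 22
f 1 22 34
f 22 8 37
f 34 37 11
f 22 37 34
f 1 34 38
f 34 11 42
f 38 42 12
f 34 42 38
f 2 18 29
f 18 6 32
f 29 32 10
f 18 32 29
f 6 41 19
f 41 12 40
f 19 40 5
f 41 40 19
f 12 42 39
f 42 11 35
f 39 35 3
f 42 35 39
f 11 37 36
f 37 8 24
f 36 24 7
f 37 24 36
f 8 23 28
f 23 2 25
f 28 25 9
f 23 25 28
f 4 30 16
f 30 10 31
f 16 31 5
f 30 31 16
f 4 16 14
f 16 5 15
f 14 15 3
f 16 15 14
f 4 14 21
f 14 3 20
f 21 20 7
f 14 20 21
f 4 21 26
f 21 7 27
f 26 27 9
f 21 27 26
f 4 26 30
f 26 9 33
f 30 33 10
f 26 33 30
f 5 31 19
f 31 10 32
f 19 32 6
f 31 32 19
f 3 15 39
f 15 5 40
f 39 40 12
f 15 40 39
f 7 20 36
f 20 3 35
f 36 35 11
f 20 35 36
f 9 27 28
f 27 7 24
f 28 24 8
f 27 24 28
f 10 33 29
f 33 9 25
f 29 25 2
f 33 25 29
f 44 43 46
f 44 46 45
f 46 43 47
f 46 47 45
f 47 43 48
f 47 48 45
f 48 43 49
f 48 49 45
f 49 43 50
f 49 50 45
f 50 43 51
f 50 51 45
f 51 43 52
f 51 52 45
f 52 43 53
f 52 53 45
f 53 43 54
f 53 54 45
f 54 43 55
f 54 55 45
f 55 43 44
f 55 44 45



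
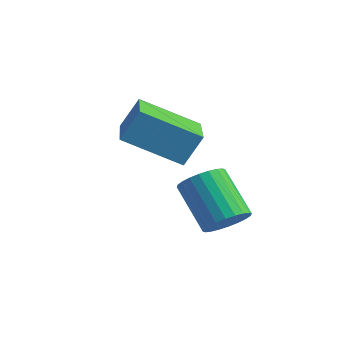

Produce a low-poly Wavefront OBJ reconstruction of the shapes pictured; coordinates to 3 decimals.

v -2.787 1.561 3.007
v -2.522 2.128 4.077
v -1.355 2.804 1.993
v -1.09 3.371 3.064
v -1.25 0.109 3.396
v -0.985 0.676 4.467
v 0.182 1.352 2.383
v 0.447 1.919 3.453
v 1.166 2.225 -0.013
v 1.562 1.724 0.485
v 0.21 1.973 1.811
v -0.186 2.475 1.313
v 1.69 2.002 0.563
v 0.338 2.251 1.889
v 1.738 2.314 0.554
v 0.386 2.563 1.88
v 1.699 2.613 0.458
v 0.347 2.862 1.784
v 1.579 2.852 0.291
v 0.227 3.102 1.616
v 1.396 2.997 0.077
v 0.044 3.246 1.403
v 1.179 3.023 -0.15
v -0.174 3.273 1.175
v 0.959 2.929 -0.357
v -0.393 3.178 0.969
v 0.77 2.727 -0.511
v -0.582 2.976 0.815
v 0.642 2.449 -0.589
v -0.71 2.698 0.737
v 0.594 2.137 -0.58
v -0.758 2.386 0.746
v 0.633 1.838 -0.484
v -0.719 2.087 0.842
v 0.753 1.598 -0.316
v -0.599 1.848 1.009
v 0.936 1.454 -0.103
v -0.416 1.703 1.223
v 1.154 1.427 0.125
v -0.199 1.677 1.45
v 1.373 1.522 0.331
v 0.021 1.771 1.657
f 2 4 1
f 5 2 1
f 1 4 3
f 3 5 1
f 2 8 4
f 6 2 5
f 6 8 2
f 4 8 3
f 7 5 3
f 3 8 7
f 7 6 5
f 8 6 7
f 10 9 13
f 10 13 11
f 11 13 14
f 11 14 12
f 13 9 15
f 13 15 14
f 14 15 16
f 14 16 12
f 15 9 17
f 15 17 16
f 16 17 18
f 16 18 12
f 17 9 19
f 17 19 18
f 18 19 20
f 18 20 12
f 19 9 21
f 19 21 20
f 20 21 22
f 20 22 12
f 21 9 23
f 21 23 22
f 22 23 24
f 22 24 12
f 23 9 25
f 23 25 24
f 24 25 26
f 24 26 12
f 25 9 27
f 25 27 26
f 26 27 28
f 26 28 12
f 27 9 29
f 27 29 28
f 28 29 30
f 28 30 12
f 29 9 31
f 29 31 30
f 30 31 32
f 30 32 12
f 31 9 33
f 31 33 32
f 32 33 34
f 32 34 12
f 33 9 35
f 33 35 34
f 34 35 36
f 34 36 12
f 35 9 37
f 35 37 36
f 36 37 38
f 36 38 12
f 37 9 39
f 37 39 38
f 38 39 40
f 38 40 12
f 39 9 41
f 39 41 40
f 40 41 42
f 40 42 12
f 41 9 10
f 41 10 42
f 42 10 11
f 42 11 12



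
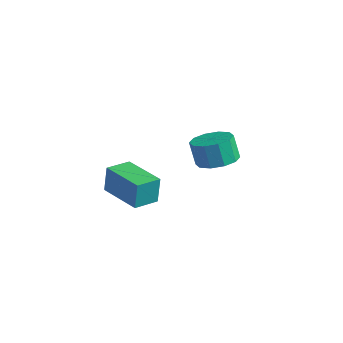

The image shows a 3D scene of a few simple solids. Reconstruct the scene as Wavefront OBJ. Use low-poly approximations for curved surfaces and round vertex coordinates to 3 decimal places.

v -2.073 -3.801 -0.528
v -2.076 -3.634 0.842
v -2 -2.543 -0.681
v -2.003 -2.376 0.689
v 0.083 -3.924 -0.509
v 0.08 -3.757 0.861
v 0.156 -2.666 -0.662
v 0.153 -2.499 0.708
v -1.463 2.575 -1.339
v -0.781 3.337 -1.102
v -1.215 3.327 0.176
v -1.897 2.565 -0.061
v -1.337 3.616 -1.288
v -1.771 3.606 -0.01
v -1.94 3.497 -1.494
v -2.374 3.487 -0.216
v -2.362 3.026 -1.641
v -2.796 3.016 -0.363
v -2.44 2.383 -1.672
v -2.874 2.373 -0.394
v -2.145 1.813 -1.576
v -2.579 1.803 -0.298
v -1.589 1.534 -1.39
v -2.023 1.524 -0.112
v -0.986 1.653 -1.184
v -1.42 1.643 0.094
v -0.564 2.124 -1.037
v -0.998 2.114 0.241
v -0.486 2.767 -1.006
v -0.92 2.757 0.272
f 2 4 1
f 5 2 1
f 1 4 3
f 3 5 1
f 2 8 4
f 6 2 5
f 6 8 2
f 4 8 3
f 7 5 3
f 3 8 7
f 7 6 5
f 8 6 7
f 10 9 13
f 10 13 11
f 11 13 14
f 11 14 12
f 13 9 15
f 13 15 14
f 14 15 16
f 14 16 12
f 15 9 17
f 15 17 16
f 16 17 18
f 16 18 12
f 17 9 19
f 17 19 18
f 18 19 20
f 18 20 12
f 19 9 21
f 19 21 20
f 20 21 22
f 20 22 12
f 21 9 23
f 21 23 22
f 22 23 24
f 22 24 12
f 23 9 25
f 23 25 24
f 24 25 26
f 24 26 12
f 25 9 27
f 25 27 26
f 26 27 28
f 26 28 12
f 27 9 29
f 27 29 28
f 28 29 30
f 28 30 12
f 29 9 10
f 29 10 30
f 30 10 11
f 30 11 12



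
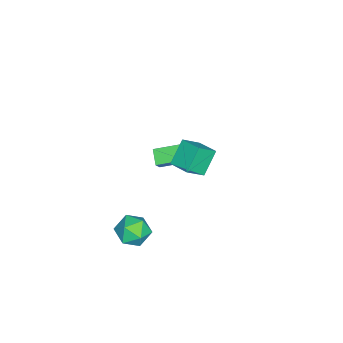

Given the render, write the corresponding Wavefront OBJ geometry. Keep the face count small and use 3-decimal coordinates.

v -0.278 -0.135 3.643
v 0.496 -0.799 4.496
v 0.341 0.9 3.886
v 1.116 0.235 4.739
v 0.704 -0.455 2.501
v 1.479 -1.12 3.354
v 1.324 0.579 2.744
v 2.098 -0.085 3.597
v -3.549 -3.275 -2.809
v -4.33 -3.677 -2.271
v -3.979 -1.791 -2.324
v -4.76 -2.192 -1.786
v -3.06 -3.348 -2.154
v -3.841 -3.749 -1.616
v -3.49 -1.863 -1.669
v -4.271 -2.265 -1.131
v 2.645 -1.719 -1.532
v 3.323 -2.165 -2.167
v 2.417 -3.175 -0.753
v 3.095 -3.621 -1.388
v 3.417 -2.933 -0.691
v 3.558 -2.034 -1.173
v 2.182 -3.306 -1.747
v 2.323 -2.407 -2.229
v 3.037 -3.146 -2.3
v 3.8 -2.916 -1.647
v 1.94 -2.424 -1.273
v 2.703 -2.194 -0.62
f 2 4 1
f 5 2 1
f 1 4 3
f 3 5 1
f 2 8 4
f 6 2 5
f 6 8 2
f 4 8 3
f 7 5 3
f 3 8 7
f 7 6 5
f 8 6 7
f 10 12 9
f 13 10 9
f 9 12 11
f 11 13 9
f 10 16 12
f 14 10 13
f 14 16 10
f 12 16 11
f 15 13 11
f 11 16 15
f 15 14 13
f 16 14 15
f 17 28 22
f 17 22 18
f 17 18 24
f 17 24 27
f 17 27 28
f 18 22 26
f 22 28 21
f 28 27 19
f 27 24 23
f 24 18 25
f 20 26 21
f 20 21 19
f 20 19 23
f 20 23 25
f 20 25 26
f 21 26 22
f 19 21 28
f 23 19 27
f 25 23 24
f 26 25 18



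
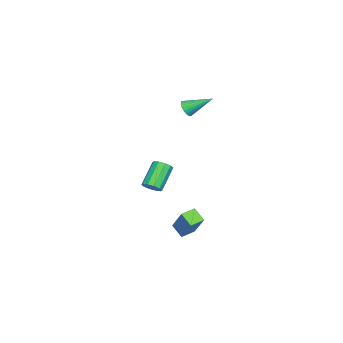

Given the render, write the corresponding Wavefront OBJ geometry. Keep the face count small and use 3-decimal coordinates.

v -1.015 0.167 3.239
v -0.858 -0.084 3.691
v -1.285 1.513 4.081
v -0.676 -0.004 3.623
v -0.545 0.101 3.496
v -0.485 0.217 3.33
v -0.506 0.325 3.15
v -0.605 0.409 2.984
v -0.766 0.456 2.857
v -0.965 0.459 2.788
v -1.172 0.418 2.788
v -1.355 0.338 2.856
v -1.486 0.233 2.983
v -1.545 0.117 3.149
v -1.524 0.009 3.329
v -1.425 -0.075 3.495
v -1.264 -0.122 3.622
v -1.065 -0.125 3.691
v 0.185 -1.304 -2.356
v 0.443 -1.702 -2.022
v -0.767 -1.553 -0.91
v -1.025 -1.156 -1.244
v 0.569 -1.38 -1.928
v -0.641 -1.231 -0.816
v 0.548 -1.029 -1.997
v -0.662 -0.88 -0.886
v 0.389 -0.783 -2.204
v -0.822 -0.634 -1.092
v 0.151 -0.736 -2.468
v -1.059 -0.588 -1.357
v -0.073 -0.907 -2.69
v -1.283 -0.758 -1.578
v -0.199 -1.229 -2.784
v -1.409 -1.08 -1.672
v -0.178 -1.58 -2.714
v -1.388 -1.431 -1.603
v -0.018 -1.826 -2.508
v -1.229 -1.677 -1.396
v 0.219 -1.872 -2.243
v -0.991 -1.724 -1.132
v 1.005 0.881 -3.894
v 1.843 1.701 -2.373
v 1.337 1.518 -4.42
v 2.175 2.338 -2.899
v 1.685 0.422 -4.021
v 2.523 1.242 -2.5
v 2.017 1.059 -4.547
v 2.855 1.879 -3.026
f 2 1 4
f 2 4 3
f 4 1 5
f 4 5 3
f 5 1 6
f 5 6 3
f 6 1 7
f 6 7 3
f 7 1 8
f 7 8 3
f 8 1 9
f 8 9 3
f 9 1 10
f 9 10 3
f 10 1 11
f 10 11 3
f 11 1 12
f 11 12 3
f 12 1 13
f 12 13 3
f 13 1 14
f 13 14 3
f 14 1 15
f 14 15 3
f 15 1 16
f 15 16 3
f 16 1 17
f 16 17 3
f 17 1 18
f 17 18 3
f 18 1 2
f 18 2 3
f 20 19 23
f 20 23 21
f 21 23 24
f 21 24 22
f 23 19 25
f 23 25 24
f 24 25 26
f 24 26 22
f 25 19 27
f 25 27 26
f 26 27 28
f 26 28 22
f 27 19 29
f 27 29 28
f 28 29 30
f 28 30 22
f 29 19 31
f 29 31 30
f 30 31 32
f 30 32 22
f 31 19 33
f 31 33 32
f 32 33 34
f 32 34 22
f 33 19 35
f 33 35 34
f 34 35 36
f 34 36 22
f 35 19 37
f 35 37 36
f 36 37 38
f 36 38 22
f 37 19 39
f 37 39 38
f 38 39 40
f 38 40 22
f 39 19 20
f 39 20 40
f 40 20 21
f 40 21 22
f 42 44 41
f 45 42 41
f 41 44 43
f 43 45 41
f 42 48 44
f 46 42 45
f 46 48 42
f 44 48 43
f 47 45 43
f 43 48 47
f 47 46 45
f 48 46 47



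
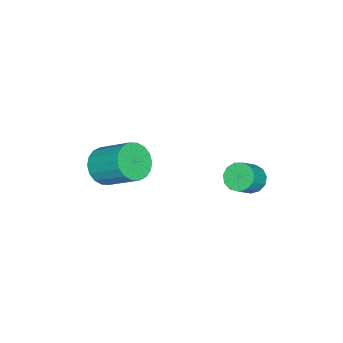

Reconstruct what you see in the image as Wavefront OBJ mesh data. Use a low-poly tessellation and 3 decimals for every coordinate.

v -2.155 4.107 -3.392
v -1.616 4.348 -3.902
v -0.665 4.134 -2.997
v -1.205 3.893 -2.488
v -1.746 4.705 -3.681
v -0.795 4.491 -2.776
v -2.006 4.872 -3.369
v -1.055 4.658 -2.464
v -2.313 4.797 -3.064
v -1.362 4.582 -2.159
v -2.57 4.502 -2.863
v -1.619 4.288 -1.958
v -2.696 4.082 -2.831
v -1.745 3.868 -1.926
v -2.65 3.67 -2.976
v -1.699 3.456 -2.072
v -2.447 3.397 -3.254
v -1.496 3.183 -2.35
v -2.151 3.349 -3.576
v -1.2 3.135 -2.671
v -1.857 3.542 -3.84
v -0.906 3.328 -2.935
v -1.658 3.914 -3.961
v -0.707 3.7 -3.056
v 0.329 -2.093 -2.902
v 0.716 -2.696 -2.162
v 0.938 -1.031 -0.919
v 0.551 -0.427 -1.658
v 1.089 -2.571 -2.397
v 1.311 -0.905 -1.154
v 1.312 -2.351 -2.731
v 1.534 -0.685 -1.488
v 1.34 -2.079 -3.1
v 1.562 -0.414 -1.857
v 1.168 -1.811 -3.429
v 1.389 -0.145 -2.186
v 0.829 -1.598 -3.654
v 1.051 0.067 -2.411
v 0.392 -1.483 -3.729
v 0.614 0.182 -2.486
v -0.058 -1.489 -3.641
v 0.164 0.176 -2.398
v -0.431 -1.615 -3.406
v -0.209 0.051 -2.163
v -0.654 -1.835 -3.072
v -0.432 -0.169 -1.829
v -0.682 -2.106 -2.703
v -0.46 -0.441 -1.46
v -0.509 -2.375 -2.374
v -0.288 -0.709 -1.131
v -0.171 -2.587 -2.149
v 0.051 -0.922 -0.906
v 0.266 -2.702 -2.074
v 0.488 -1.037 -0.831
f 2 1 5
f 2 5 3
f 3 5 6
f 3 6 4
f 5 1 7
f 5 7 6
f 6 7 8
f 6 8 4
f 7 1 9
f 7 9 8
f 8 9 10
f 8 10 4
f 9 1 11
f 9 11 10
f 10 11 12
f 10 12 4
f 11 1 13
f 11 13 12
f 12 13 14
f 12 14 4
f 13 1 15
f 13 15 14
f 14 15 16
f 14 16 4
f 15 1 17
f 15 17 16
f 16 17 18
f 16 18 4
f 17 1 19
f 17 19 18
f 18 19 20
f 18 20 4
f 19 1 21
f 19 21 20
f 20 21 22
f 20 22 4
f 21 1 23
f 21 23 22
f 22 23 24
f 22 24 4
f 23 1 2
f 23 2 24
f 24 2 3
f 24 3 4
f 26 25 29
f 26 29 27
f 27 29 30
f 27 30 28
f 29 25 31
f 29 31 30
f 30 31 32
f 30 32 28
f 31 25 33
f 31 33 32
f 32 33 34
f 32 34 28
f 33 25 35
f 33 35 34
f 34 35 36
f 34 36 28
f 35 25 37
f 35 37 36
f 36 37 38
f 36 38 28
f 37 25 39
f 37 39 38
f 38 39 40
f 38 40 28
f 39 25 41
f 39 41 40
f 40 41 42
f 40 42 28
f 41 25 43
f 41 43 42
f 42 43 44
f 42 44 28
f 43 25 45
f 43 45 44
f 44 45 46
f 44 46 28
f 45 25 47
f 45 47 46
f 46 47 48
f 46 48 28
f 47 25 49
f 47 49 48
f 48 49 50
f 48 50 28
f 49 25 51
f 49 51 50
f 50 51 52
f 50 52 28
f 51 25 53
f 51 53 52
f 52 53 54
f 52 54 28
f 53 25 26
f 53 26 54
f 54 26 27
f 54 27 28



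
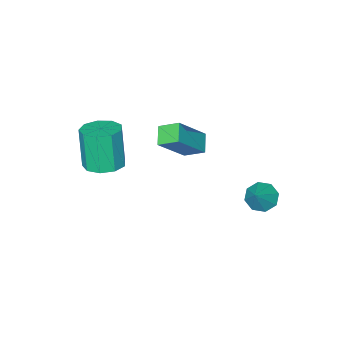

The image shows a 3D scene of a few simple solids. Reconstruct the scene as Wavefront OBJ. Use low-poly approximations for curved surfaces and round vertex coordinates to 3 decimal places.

v -2.273 -0.85 -0.336
v -2.819 -1.504 0.168
v -0.89 -0.901 1.094
v -1.436 -1.555 1.598
v -1.784 -1.645 -0.838
v -2.33 -2.299 -0.334
v -0.401 -1.696 0.592
v -0.947 -2.35 1.096
v 1.644 -2.695 -0.285
v 2.3 -2.084 -0.081
v 2.112 -2.533 1.869
v 1.456 -3.145 1.665
v 1.736 -1.805 -0.071
v 1.548 -2.255 1.879
v 1.129 -1.943 -0.161
v 0.941 -2.393 1.789
v 0.763 -2.433 -0.31
v 0.574 -2.883 1.64
v 0.809 -3.045 -0.446
v 0.621 -3.495 1.504
v 1.246 -3.494 -0.508
v 1.058 -3.944 1.442
v 1.869 -3.569 -0.465
v 1.681 -4.019 1.485
v 2.387 -3.235 -0.338
v 2.199 -3.685 1.612
v 2.558 -2.648 -0.186
v 2.369 -3.098 1.764
v -3.94 0.957 -3.024
v -3.378 1.008 -3.548
v -3.12 1.443 -2.096
v -3.703 1.499 -3.517
v -4.167 1.672 -3.198
v -4.498 1.426 -2.776
v -4.502 0.906 -2.5
v -4.177 0.415 -2.531
v -3.713 0.242 -2.85
v -3.382 0.488 -3.271
f 2 4 1
f 5 2 1
f 1 4 3
f 3 5 1
f 2 8 4
f 6 2 5
f 6 8 2
f 4 8 3
f 7 5 3
f 3 8 7
f 7 6 5
f 8 6 7
f 10 9 13
f 10 13 11
f 11 13 14
f 11 14 12
f 13 9 15
f 13 15 14
f 14 15 16
f 14 16 12
f 15 9 17
f 15 17 16
f 16 17 18
f 16 18 12
f 17 9 19
f 17 19 18
f 18 19 20
f 18 20 12
f 19 9 21
f 19 21 20
f 20 21 22
f 20 22 12
f 21 9 23
f 21 23 22
f 22 23 24
f 22 24 12
f 23 9 25
f 23 25 24
f 24 25 26
f 24 26 12
f 25 9 27
f 25 27 26
f 26 27 28
f 26 28 12
f 27 9 10
f 27 10 28
f 28 10 11
f 28 11 12
f 30 29 32
f 30 32 31
f 32 29 33
f 32 33 31
f 33 29 34
f 33 34 31
f 34 29 35
f 34 35 31
f 35 29 36
f 35 36 31
f 36 29 37
f 36 37 31
f 37 29 38
f 37 38 31
f 38 29 30
f 38 30 31



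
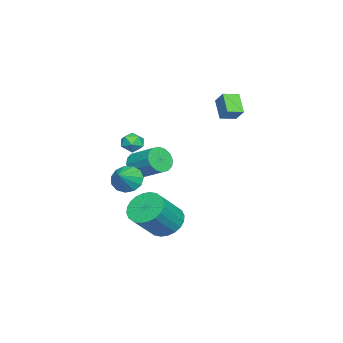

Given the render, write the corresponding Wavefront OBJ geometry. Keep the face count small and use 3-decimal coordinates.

v -3.571 2.232 1.476
v -4.413 1.726 2.387
v -3.129 2.777 2.187
v -3.971 2.272 3.099
v -2.969 1.528 1.641
v -3.811 1.023 2.553
v -2.527 2.074 2.353
v -3.369 1.568 3.264
v 0.598 -0.242 -4.538
v 1.319 0.498 -4.886
v 2.703 -0.139 -3.37
v 1.982 -0.878 -3.022
v 1.104 0.722 -4.596
v 2.488 0.086 -3.079
v 0.812 0.799 -4.297
v 2.196 0.163 -2.78
v 0.487 0.718 -4.035
v 1.871 0.082 -2.518
v 0.179 0.491 -3.849
v 1.563 -0.145 -2.332
v -0.065 0.152 -3.768
v 1.319 -0.484 -2.251
v -0.208 -0.247 -3.805
v 1.176 -0.883 -2.288
v -0.229 -0.645 -3.953
v 1.156 -1.281 -2.436
v -0.123 -0.981 -4.19
v 1.261 -1.618 -2.674
v 0.092 -1.206 -4.481
v 1.476 -1.842 -2.964
v 0.384 -1.283 -4.78
v 1.768 -1.919 -3.263
v 0.709 -1.202 -5.042
v 2.093 -1.838 -3.525
v 1.017 -0.975 -5.228
v 2.401 -1.611 -3.711
v 1.261 -0.636 -5.309
v 2.645 -1.272 -3.792
v 1.404 -0.237 -5.272
v 2.788 -0.873 -3.755
v 1.424 0.161 -5.124
v 2.809 -0.475 -3.607
v 2.503 -1.642 -0.908
v 2.9 -1.116 -1.475
v 3.657 -1.698 -0.152
v 2.693 -0.826 -1.139
v 2.427 -0.794 -0.729
v 2.184 -1.033 -0.375
v 2.043 -1.464 -0.191
v 2.048 -1.953 -0.234
v 2.197 -2.342 -0.491
v 2.444 -2.51 -0.88
v 2.709 -2.402 -1.278
v 2.909 -2.053 -1.558
v 2.98 -1.573 -1.632
v 0.154 -1.841 -0.92
v 0.859 -1.864 -1.375
v 1.432 -0.502 -0.555
v 0.726 -0.479 -0.1
v 0.587 -1.613 -1.602
v 1.16 -0.251 -0.782
v 0.199 -1.423 -1.647
v 0.772 -0.06 -0.827
v -0.202 -1.345 -1.497
v 0.371 0.018 -0.677
v -0.507 -1.4 -1.192
v 0.066 -0.037 -0.373
v -0.635 -1.573 -0.815
v -0.062 -0.21 0.005
v -0.552 -1.818 -0.465
v 0.021 -0.456 0.355
v -0.28 -2.069 -0.238
v 0.293 -0.707 0.582
v 0.108 -2.26 -0.193
v 0.681 -0.897 0.627
v 0.509 -2.338 -0.343
v 1.082 -0.975 0.477
v 0.814 -2.283 -0.647
v 1.387 -0.92 0.172
v 0.942 -2.11 -1.025
v 1.515 -0.747 -0.205
v -0.25 -1.706 0.825
v 0.329 -1.767 1.22
v 0.131 -2.533 0.14
v 0.71 -2.594 0.535
v 0.086 -2.795 0.792
v -0.149 -2.283 1.216
v 0.609 -2.017 0.144
v 0.374 -1.505 0.568
v 0.861 -1.959 0.8
v 0.537 -2.439 1.2
v -0.077 -1.861 0.16
v -0.401 -2.341 0.56
f 2 4 1
f 5 2 1
f 1 4 3
f 3 5 1
f 2 8 4
f 6 2 5
f 6 8 2
f 4 8 3
f 7 5 3
f 3 8 7
f 7 6 5
f 8 6 7
f 10 9 13
f 10 13 11
f 11 13 14
f 11 14 12
f 13 9 15
f 13 15 14
f 14 15 16
f 14 16 12
f 15 9 17
f 15 17 16
f 16 17 18
f 16 18 12
f 17 9 19
f 17 19 18
f 18 19 20
f 18 20 12
f 19 9 21
f 19 21 20
f 20 21 22
f 20 22 12
f 21 9 23
f 21 23 22
f 22 23 24
f 22 24 12
f 23 9 25
f 23 25 24
f 24 25 26
f 24 26 12
f 25 9 27
f 25 27 26
f 26 27 28
f 26 28 12
f 27 9 29
f 27 29 28
f 28 29 30
f 28 30 12
f 29 9 31
f 29 31 30
f 30 31 32
f 30 32 12
f 31 9 33
f 31 33 32
f 32 33 34
f 32 34 12
f 33 9 35
f 33 35 34
f 34 35 36
f 34 36 12
f 35 9 37
f 35 37 36
f 36 37 38
f 36 38 12
f 37 9 39
f 37 39 38
f 38 39 40
f 38 40 12
f 39 9 41
f 39 41 40
f 40 41 42
f 40 42 12
f 41 9 10
f 41 10 42
f 42 10 11
f 42 11 12
f 44 43 46
f 44 46 45
f 46 43 47
f 46 47 45
f 47 43 48
f 47 48 45
f 48 43 49
f 48 49 45
f 49 43 50
f 49 50 45
f 50 43 51
f 50 51 45
f 51 43 52
f 51 52 45
f 52 43 53
f 52 53 45
f 53 43 54
f 53 54 45
f 54 43 55
f 54 55 45
f 55 43 44
f 55 44 45
f 57 56 60
f 57 60 58
f 58 60 61
f 58 61 59
f 60 56 62
f 60 62 61
f 61 62 63
f 61 63 59
f 62 56 64
f 62 64 63
f 63 64 65
f 63 65 59
f 64 56 66
f 64 66 65
f 65 66 67
f 65 67 59
f 66 56 68
f 66 68 67
f 67 68 69
f 67 69 59
f 68 56 70
f 68 70 69
f 69 70 71
f 69 71 59
f 70 56 72
f 70 72 71
f 71 72 73
f 71 73 59
f 72 56 74
f 72 74 73
f 73 74 75
f 73 75 59
f 74 56 76
f 74 76 75
f 75 76 77
f 75 77 59
f 76 56 78
f 76 78 77
f 77 78 79
f 77 79 59
f 78 56 80
f 78 80 79
f 79 80 81
f 79 81 59
f 80 56 57
f 80 57 81
f 81 57 58
f 81 58 59
f 82 93 87
f 82 87 83
f 82 83 89
f 82 89 92
f 82 92 93
f 83 87 91
f 87 93 86
f 93 92 84
f 92 89 88
f 89 83 90
f 85 91 86
f 85 86 84
f 85 84 88
f 85 88 90
f 85 90 91
f 86 91 87
f 84 86 93
f 88 84 92
f 90 88 89
f 91 90 83



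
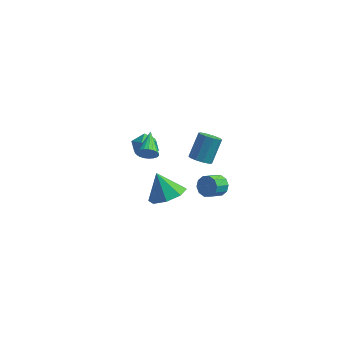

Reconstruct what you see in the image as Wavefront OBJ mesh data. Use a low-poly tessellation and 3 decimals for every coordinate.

v -1.588 2.511 -1.772
v -1.148 1.868 -2.188
v -2.672 1.612 -1.532
v -2.232 0.969 -1.948
v -1.946 1.266 -1.167
v -1.275 1.822 -1.316
v -2.545 1.658 -2.404
v -1.874 2.214 -2.553
v -1.739 1.341 -2.579
v -1.369 1.099 -1.815
v -2.451 2.381 -1.905
v -2.081 2.139 -1.141
v 1.298 -3.965 -0.012
v 2.22 -3.535 0.38
v 0.562 -3.595 1.312
v 1.757 -2.977 -0.033
v 1.026 -2.998 -0.434
v 0.454 -3.586 -0.588
v 0.377 -4.396 -0.404
v 0.839 -4.954 0.009
v 1.571 -4.933 0.41
v 2.142 -4.345 0.564
v 3.273 -1.226 -1.147
v 3.626 -1.659 -1.534
v 3.221 -2.467 -1
v 2.867 -2.034 -0.613
v 3.863 -1.558 -1.202
v 3.458 -2.367 -0.668
v 3.875 -1.331 -0.849
v 3.47 -2.139 -0.315
v 3.656 -1.063 -0.609
v 3.251 -1.872 -0.076
v 3.291 -0.858 -0.575
v 2.886 -1.666 -0.042
v 2.919 -0.793 -0.76
v 2.514 -1.601 -0.226
v 2.682 -0.893 -1.092
v 2.277 -1.702 -0.558
v 2.67 -1.121 -1.445
v 2.265 -1.929 -0.911
v 2.889 -1.388 -1.684
v 2.484 -2.197 -1.151
v 3.254 -1.594 -1.718
v 2.849 -2.402 -1.185
v -0.882 -0.83 0.041
v -0.622 -0.59 -0.493
v -1.218 0.69 0.559
v -0.876 -0.622 -0.565
v -1.131 -0.689 -0.532
v -1.343 -0.781 -0.4
v -1.476 -0.881 -0.192
v -1.506 -0.973 0.056
v -1.427 -1.039 0.302
v -1.255 -1.07 0.502
v -1.018 -1.058 0.623
v -0.758 -1.008 0.643
v -0.519 -0.926 0.559
v -0.343 -0.828 0.385
v -0.26 -0.73 0.152
v -0.284 -0.649 -0.1
v -0.412 -0.6 -0.328
v 1.059 2.641 -3.096
v 1.736 2.686 -3.266
v 1.999 3.725 -1.933
v 1.321 3.679 -1.764
v 1.526 3.003 -3.471
v 1.789 4.042 -2.138
v 1.137 3.182 -3.533
v 1.4 4.22 -2.201
v 0.718 3.154 -3.429
v 0.981 4.192 -2.096
v 0.429 2.93 -3.197
v 0.692 3.968 -1.865
v 0.381 2.595 -2.927
v 0.644 3.634 -1.594
v 0.591 2.278 -2.722
v 0.854 3.317 -1.389
v 0.98 2.1 -2.659
v 1.243 3.138 -1.327
v 1.399 2.128 -2.764
v 1.662 3.166 -1.431
v 1.688 2.352 -2.995
v 1.951 3.39 -1.663
f 1 12 6
f 1 6 2
f 1 2 8
f 1 8 11
f 1 11 12
f 2 6 10
f 6 12 5
f 12 11 3
f 11 8 7
f 8 2 9
f 4 10 5
f 4 5 3
f 4 3 7
f 4 7 9
f 4 9 10
f 5 10 6
f 3 5 12
f 7 3 11
f 9 7 8
f 10 9 2
f 14 13 16
f 14 16 15
f 16 13 17
f 16 17 15
f 17 13 18
f 17 18 15
f 18 13 19
f 18 19 15
f 19 13 20
f 19 20 15
f 20 13 21
f 20 21 15
f 21 13 22
f 21 22 15
f 22 13 14
f 22 14 15
f 24 23 27
f 24 27 25
f 25 27 28
f 25 28 26
f 27 23 29
f 27 29 28
f 28 29 30
f 28 30 26
f 29 23 31
f 29 31 30
f 30 31 32
f 30 32 26
f 31 23 33
f 31 33 32
f 32 33 34
f 32 34 26
f 33 23 35
f 33 35 34
f 34 35 36
f 34 36 26
f 35 23 37
f 35 37 36
f 36 37 38
f 36 38 26
f 37 23 39
f 37 39 38
f 38 39 40
f 38 40 26
f 39 23 41
f 39 41 40
f 40 41 42
f 40 42 26
f 41 23 43
f 41 43 42
f 42 43 44
f 42 44 26
f 43 23 24
f 43 24 44
f 44 24 25
f 44 25 26
f 46 45 48
f 46 48 47
f 48 45 49
f 48 49 47
f 49 45 50
f 49 50 47
f 50 45 51
f 50 51 47
f 51 45 52
f 51 52 47
f 52 45 53
f 52 53 47
f 53 45 54
f 53 54 47
f 54 45 55
f 54 55 47
f 55 45 56
f 55 56 47
f 56 45 57
f 56 57 47
f 57 45 58
f 57 58 47
f 58 45 59
f 58 59 47
f 59 45 60
f 59 60 47
f 60 45 61
f 60 61 47
f 61 45 46
f 61 46 47
f 63 62 66
f 63 66 64
f 64 66 67
f 64 67 65
f 66 62 68
f 66 68 67
f 67 68 69
f 67 69 65
f 68 62 70
f 68 70 69
f 69 70 71
f 69 71 65
f 70 62 72
f 70 72 71
f 71 72 73
f 71 73 65
f 72 62 74
f 72 74 73
f 73 74 75
f 73 75 65
f 74 62 76
f 74 76 75
f 75 76 77
f 75 77 65
f 76 62 78
f 76 78 77
f 77 78 79
f 77 79 65
f 78 62 80
f 78 80 79
f 79 80 81
f 79 81 65
f 80 62 82
f 80 82 81
f 81 82 83
f 81 83 65
f 82 62 63
f 82 63 83
f 83 63 64
f 83 64 65



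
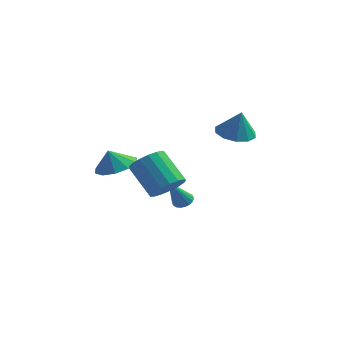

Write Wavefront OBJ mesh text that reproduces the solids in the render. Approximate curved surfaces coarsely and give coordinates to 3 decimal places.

v -0.72 -0.058 -3.685
v -0.428 -0.477 -3.861
v -1.08 -0.962 -2.135
v -0.265 -0.344 -3.745
v -0.192 -0.153 -3.618
v -0.224 0.056 -3.503
v -0.354 0.242 -3.425
v -0.556 0.369 -3.398
v -0.791 0.411 -3.428
v -1.012 0.36 -3.509
v -1.174 0.227 -3.625
v -1.247 0.036 -3.753
v -1.215 -0.173 -3.867
v -1.085 -0.359 -3.945
v -0.883 -0.486 -3.972
v -0.648 -0.528 -3.942
v -2.595 -3.414 -0.315
v -1.863 -2.775 0.027
v -2.905 -3.566 0.635
v -2.386 -2.431 -0.089
v -2.989 -2.463 -0.291
v -3.441 -2.858 -0.502
v -3.57 -3.465 -0.642
v -3.327 -4.053 -0.656
v -2.804 -4.397 -0.54
v -2.201 -4.365 -0.338
v -1.749 -3.97 -0.127
v -1.62 -3.363 0.013
v 1.039 2.098 0.143
v 1.864 1.589 -0.102
v 1.381 1.982 1.537
v 2.007 2.19 -0.087
v 1.781 2.756 0.016
v 1.271 3.071 0.167
v 0.673 3.014 0.31
v 0.214 2.608 0.389
v 0.07 2.007 0.374
v 0.296 1.441 0.271
v 0.806 1.126 0.119
v 1.405 1.183 -0.024
v 0.033 -3.722 -1.133
v 0.668 -3.165 -0.766
v -0.599 -2.582 0.539
v -1.233 -3.138 0.173
v 0.47 -2.915 -1.069
v -0.796 -2.331 0.236
v 0.173 -2.849 -1.387
v -1.094 -2.265 -0.082
v -0.157 -2.983 -1.647
v -1.423 -2.399 -0.342
v -0.443 -3.286 -1.789
v -1.709 -2.703 -0.483
v -0.619 -3.689 -1.78
v -1.886 -3.106 -0.475
v -0.647 -4.1 -1.623
v -1.913 -3.517 -0.318
v -0.519 -4.424 -1.354
v -1.785 -3.84 -0.049
v -0.264 -4.587 -1.034
v -1.53 -4.003 0.271
v 0.059 -4.552 -0.737
v -1.207 -3.968 0.569
v 0.376 -4.326 -0.53
v -0.891 -3.743 0.775
v 0.614 -3.963 -0.461
v -0.652 -3.379 0.844
v 0.72 -3.544 -0.546
v -0.547 -2.96 0.759
f 2 1 4
f 2 4 3
f 4 1 5
f 4 5 3
f 5 1 6
f 5 6 3
f 6 1 7
f 6 7 3
f 7 1 8
f 7 8 3
f 8 1 9
f 8 9 3
f 9 1 10
f 9 10 3
f 10 1 11
f 10 11 3
f 11 1 12
f 11 12 3
f 12 1 13
f 12 13 3
f 13 1 14
f 13 14 3
f 14 1 15
f 14 15 3
f 15 1 16
f 15 16 3
f 16 1 2
f 16 2 3
f 18 17 20
f 18 20 19
f 20 17 21
f 20 21 19
f 21 17 22
f 21 22 19
f 22 17 23
f 22 23 19
f 23 17 24
f 23 24 19
f 24 17 25
f 24 25 19
f 25 17 26
f 25 26 19
f 26 17 27
f 26 27 19
f 27 17 28
f 27 28 19
f 28 17 18
f 28 18 19
f 30 29 32
f 30 32 31
f 32 29 33
f 32 33 31
f 33 29 34
f 33 34 31
f 34 29 35
f 34 35 31
f 35 29 36
f 35 36 31
f 36 29 37
f 36 37 31
f 37 29 38
f 37 38 31
f 38 29 39
f 38 39 31
f 39 29 40
f 39 40 31
f 40 29 30
f 40 30 31
f 42 41 45
f 42 45 43
f 43 45 46
f 43 46 44
f 45 41 47
f 45 47 46
f 46 47 48
f 46 48 44
f 47 41 49
f 47 49 48
f 48 49 50
f 48 50 44
f 49 41 51
f 49 51 50
f 50 51 52
f 50 52 44
f 51 41 53
f 51 53 52
f 52 53 54
f 52 54 44
f 53 41 55
f 53 55 54
f 54 55 56
f 54 56 44
f 55 41 57
f 55 57 56
f 56 57 58
f 56 58 44
f 57 41 59
f 57 59 58
f 58 59 60
f 58 60 44
f 59 41 61
f 59 61 60
f 60 61 62
f 60 62 44
f 61 41 63
f 61 63 62
f 62 63 64
f 62 64 44
f 63 41 65
f 63 65 64
f 64 65 66
f 64 66 44
f 65 41 67
f 65 67 66
f 66 67 68
f 66 68 44
f 67 41 42
f 67 42 68
f 68 42 43
f 68 43 44



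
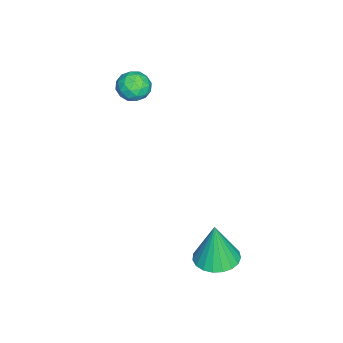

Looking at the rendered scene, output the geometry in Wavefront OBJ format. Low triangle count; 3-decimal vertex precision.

v -0.963 -0.633 1.998
v -0.526 -0.732 1.525
v -1.634 -1.288 1.515
v -1.197 -1.387 1.042
v -1.086 -1.618 1.641
v -0.672 -1.213 1.94
v -1.488 -0.807 1.1
v -1.074 -0.402 1.399
v -0.85 -0.839 0.97
v -0.602 -1.341 1.305
v -1.558 -0.679 1.735
v -1.31 -1.181 2.07
v -0.686 -0.625 1.804
v -1.474 -1.395 1.236
v -1.409 -1.531 1.588
v -1.152 -1.589 1.31
v -0.772 -0.908 2.048
v -0.514 -0.966 1.77
v -0.844 -1.487 1.838
v -1.646 -1.054 1.27
v -1.388 -1.112 0.992
v -1.008 -0.431 1.73
v -0.751 -0.489 1.452
v -1.316 -0.533 1.202
v -0.619 -0.746 1.2
v -1.013 -1.131 0.916
v -1.185 -0.79 0.95
v -0.941 -0.552 1.125
v -0.473 -1.041 1.396
v -0.867 -1.426 1.112
v -0.802 -1.562 1.465
v -0.559 -1.324 1.64
v -0.664 -1.104 1.07
v -1.293 -0.594 1.928
v -1.687 -0.979 1.644
v -1.601 -0.696 1.4
v -1.358 -0.458 1.575
v -1.147 -0.889 2.124
v -1.541 -1.274 1.84
v -1.219 -1.468 1.915
v -0.975 -1.23 2.09
v -1.496 -0.916 1.97
v 3.055 2.942 -2.934
v 3.63 2.402 -2.965
v 3.065 2.858 -1.286
v 3.8 2.683 -2.952
v 3.842 3.008 -2.936
v 3.747 3.322 -2.919
v 3.533 3.571 -2.905
v 3.236 3.71 -2.896
v 2.907 3.717 -2.893
v 2.604 3.59 -2.898
v 2.379 3.351 -2.908
v 2.271 3.042 -2.924
v 2.298 2.715 -2.941
v 2.456 2.427 -2.956
v 2.718 2.229 -2.968
v 3.037 2.154 -2.974
v 3.36 2.215 -2.973
f 1 38 17
f 38 12 41
f 17 41 6
f 38 41 17
f 1 17 13
f 17 6 18
f 13 18 2
f 17 18 13
f 1 13 22
f 13 2 23
f 22 23 8
f 13 23 22
f 1 22 34
f 22 8 37
f 34 37 11
f 22 37 34
f 1 34 38
f 34 11 42
f 38 42 12
f 34 42 38
f 2 18 29
f 18 6 32
f 29 32 10
f 18 32 29
f 6 41 19
f 41 12 40
f 19 40 5
f 41 40 19
f 12 42 39
f 42 11 35
f 39 35 3
f 42 35 39
f 11 37 36
f 37 8 24
f 36 24 7
f 37 24 36
f 8 23 28
f 23 2 25
f 28 25 9
f 23 25 28
f 4 30 16
f 30 10 31
f 16 31 5
f 30 31 16
f 4 16 14
f 16 5 15
f 14 15 3
f 16 15 14
f 4 14 21
f 14 3 20
f 21 20 7
f 14 20 21
f 4 21 26
f 21 7 27
f 26 27 9
f 21 27 26
f 4 26 30
f 26 9 33
f 30 33 10
f 26 33 30
f 5 31 19
f 31 10 32
f 19 32 6
f 31 32 19
f 3 15 39
f 15 5 40
f 39 40 12
f 15 40 39
f 7 20 36
f 20 3 35
f 36 35 11
f 20 35 36
f 9 27 28
f 27 7 24
f 28 24 8
f 27 24 28
f 10 33 29
f 33 9 25
f 29 25 2
f 33 25 29
f 44 43 46
f 44 46 45
f 46 43 47
f 46 47 45
f 47 43 48
f 47 48 45
f 48 43 49
f 48 49 45
f 49 43 50
f 49 50 45
f 50 43 51
f 50 51 45
f 51 43 52
f 51 52 45
f 52 43 53
f 52 53 45
f 53 43 54
f 53 54 45
f 54 43 55
f 54 55 45
f 55 43 56
f 55 56 45
f 56 43 57
f 56 57 45
f 57 43 58
f 57 58 45
f 58 43 59
f 58 59 45
f 59 43 44
f 59 44 45

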